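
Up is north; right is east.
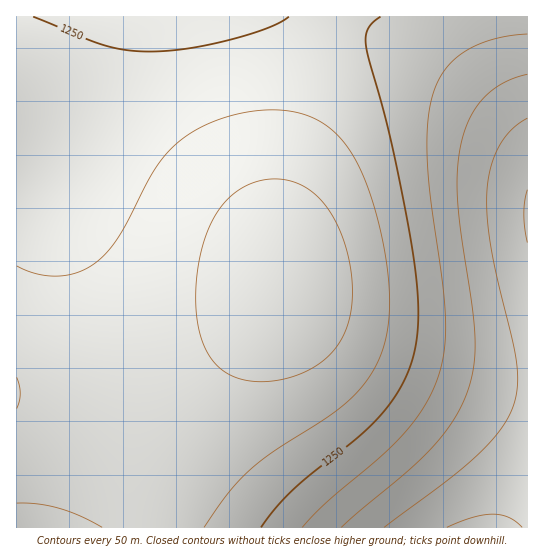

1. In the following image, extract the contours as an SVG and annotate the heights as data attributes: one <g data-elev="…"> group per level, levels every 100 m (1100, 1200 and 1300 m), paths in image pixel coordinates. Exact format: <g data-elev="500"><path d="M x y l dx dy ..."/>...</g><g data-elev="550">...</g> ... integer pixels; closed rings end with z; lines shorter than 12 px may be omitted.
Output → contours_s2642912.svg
<g data-elev="1100"><path d="M384 527l63-46 30-26 23-25 8-12 5-12 4-20-1-24-25-112-4-31 0-25 3-25 8-22 13-17 16-12"/></g><g data-elev="1200"><path d="M302 527l24-24 51-43 22-21 19-24 15-25 10-31 3-33-3-39-12-84-3-36-1-38 5-31 5-14 6-12 9-10 11-9 14-8 14-5 18-4 18-2"/></g><g data-elev="1300"><path d="M204 527l25-34 22-24 25-19 54-35 23-18 16-20 12-23 6-20 2-23 0-25-3-29-7-34-10-32-10-24-12-20-10-13-12-10-14-7-16-5-17-2-20 1-20 3-20 6-29 14-12 9-12 12-15 22-32 61-11 15-12 10-17 9-20 4-21-2-20-8"/><path d="M17 503l21 1 21 4 22 8 21 11"/></g>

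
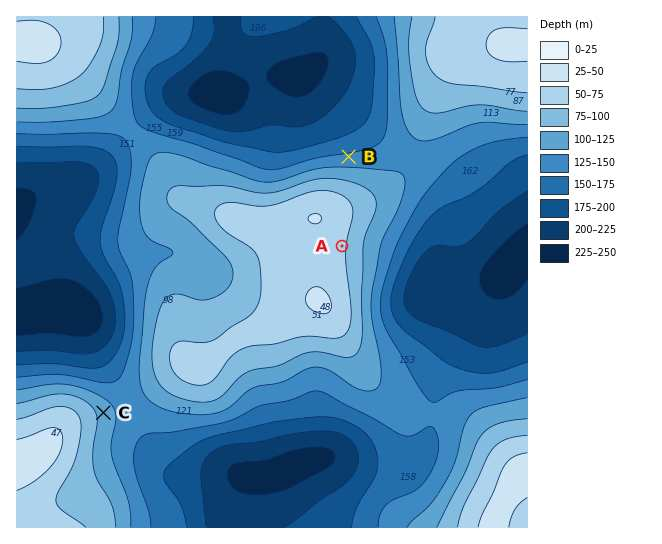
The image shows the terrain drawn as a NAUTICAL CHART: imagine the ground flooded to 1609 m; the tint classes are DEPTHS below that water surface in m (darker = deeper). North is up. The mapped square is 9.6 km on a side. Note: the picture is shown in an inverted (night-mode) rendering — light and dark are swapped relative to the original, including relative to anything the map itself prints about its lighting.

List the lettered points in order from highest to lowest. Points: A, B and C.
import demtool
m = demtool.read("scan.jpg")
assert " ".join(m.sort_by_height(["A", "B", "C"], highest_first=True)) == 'A C B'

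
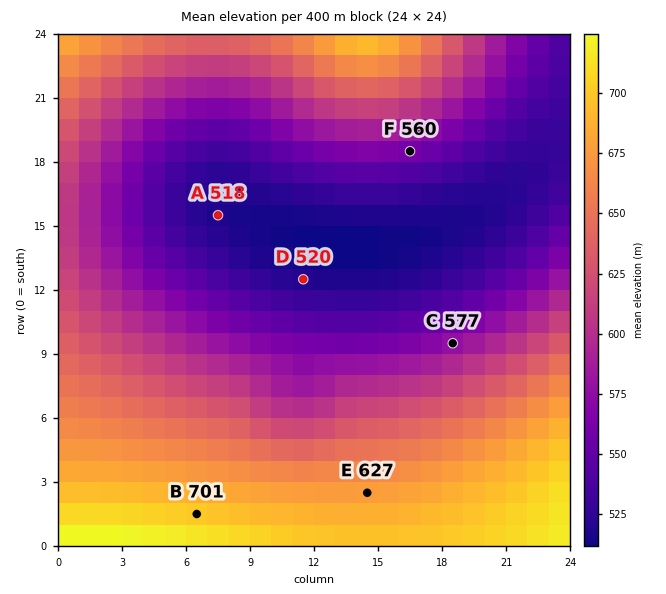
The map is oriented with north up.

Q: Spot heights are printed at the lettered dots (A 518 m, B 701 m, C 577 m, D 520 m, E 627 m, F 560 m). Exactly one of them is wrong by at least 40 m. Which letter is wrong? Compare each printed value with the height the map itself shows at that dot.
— E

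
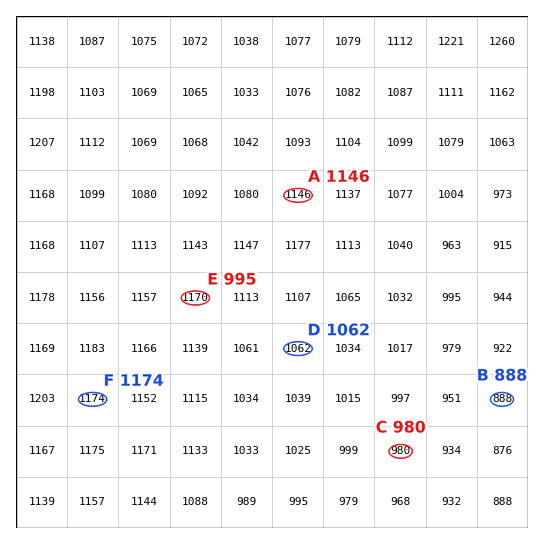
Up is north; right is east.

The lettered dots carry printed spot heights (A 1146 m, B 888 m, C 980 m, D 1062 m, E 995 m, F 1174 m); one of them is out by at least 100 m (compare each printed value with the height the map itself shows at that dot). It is E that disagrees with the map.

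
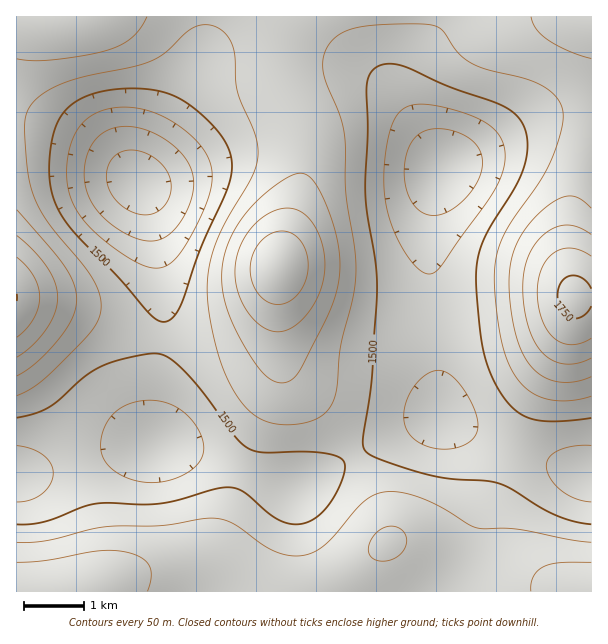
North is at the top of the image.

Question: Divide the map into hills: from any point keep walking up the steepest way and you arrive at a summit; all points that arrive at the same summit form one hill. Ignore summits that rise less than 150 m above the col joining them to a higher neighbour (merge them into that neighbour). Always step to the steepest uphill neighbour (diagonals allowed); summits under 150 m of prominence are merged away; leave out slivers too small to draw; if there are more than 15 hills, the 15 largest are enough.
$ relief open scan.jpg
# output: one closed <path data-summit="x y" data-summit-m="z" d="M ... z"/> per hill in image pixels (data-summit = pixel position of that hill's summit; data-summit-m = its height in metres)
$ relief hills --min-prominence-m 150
<path data-summit="575 297" data-summit-m="1765" d="M591 16l-145 0-4 10-16 21-14 22-4 15 2 24 16 32 16 25-9 33-5 30 0 35 10 64 1 89-31 11-31 15-78 45-8 0-54-21-72-21-24 0-34 6-68 21-22 3 0 117 575-1z"/><path data-summit="279 267" data-summit-m="1742" d="M444 16l-428 1 0 102 38 8 41 19 44 36 9 19 15 92 0 37-11 63 0 33 4 17 2 2 15 1 28 8 77 28 13 5 8 0 78-45 31-15 31-11-1-89-10-64 0-35 5-30 9-33-16-25-12-24-6-20 0-12 7-21 27-37z"/><path data-summit="17 297" data-summit-m="1750" d="M24 120l-8 0 1 355 22-3 68-21 34-6 15 0-4-19 0-33 11-63 0-37-5-36-7-44-9-27-26-24-29-20-33-15z"/>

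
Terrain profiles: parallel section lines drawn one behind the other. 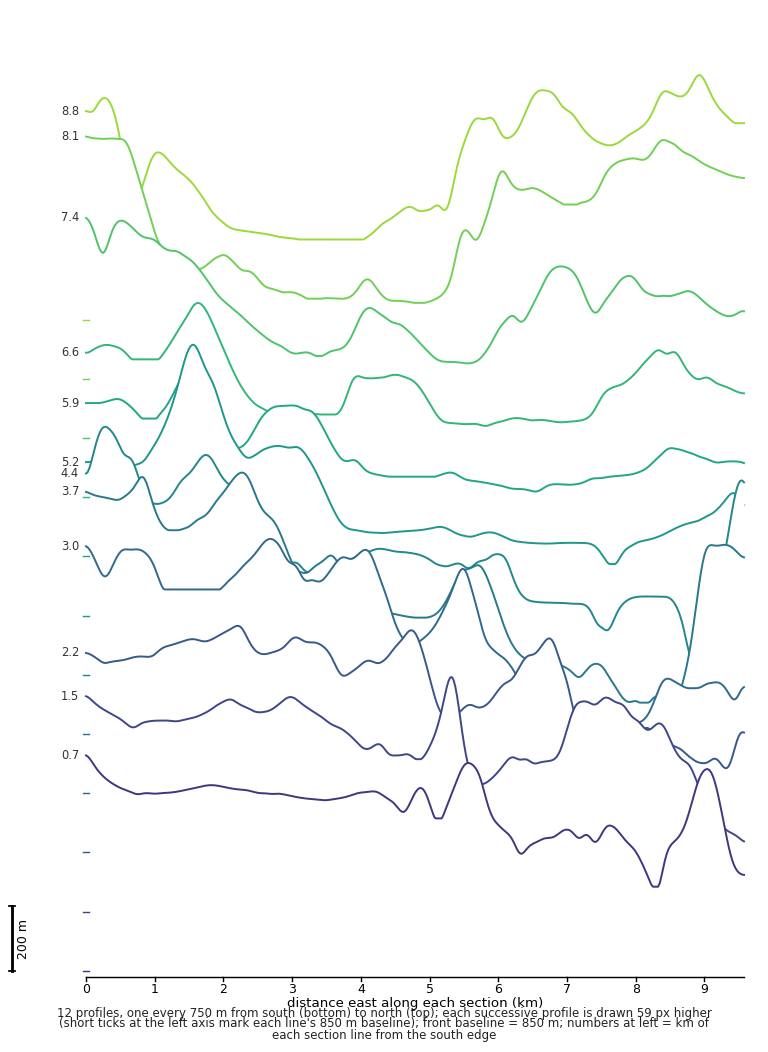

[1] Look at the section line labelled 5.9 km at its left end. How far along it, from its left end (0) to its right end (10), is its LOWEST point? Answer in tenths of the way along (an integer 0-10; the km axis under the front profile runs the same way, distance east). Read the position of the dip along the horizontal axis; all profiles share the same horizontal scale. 7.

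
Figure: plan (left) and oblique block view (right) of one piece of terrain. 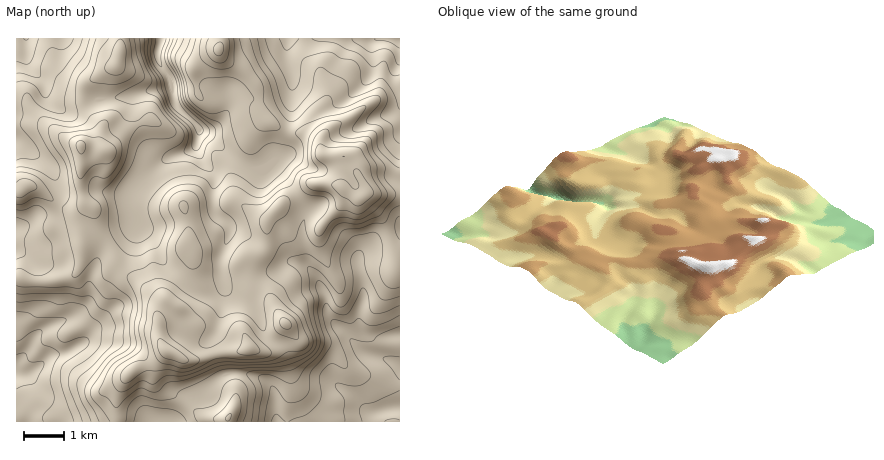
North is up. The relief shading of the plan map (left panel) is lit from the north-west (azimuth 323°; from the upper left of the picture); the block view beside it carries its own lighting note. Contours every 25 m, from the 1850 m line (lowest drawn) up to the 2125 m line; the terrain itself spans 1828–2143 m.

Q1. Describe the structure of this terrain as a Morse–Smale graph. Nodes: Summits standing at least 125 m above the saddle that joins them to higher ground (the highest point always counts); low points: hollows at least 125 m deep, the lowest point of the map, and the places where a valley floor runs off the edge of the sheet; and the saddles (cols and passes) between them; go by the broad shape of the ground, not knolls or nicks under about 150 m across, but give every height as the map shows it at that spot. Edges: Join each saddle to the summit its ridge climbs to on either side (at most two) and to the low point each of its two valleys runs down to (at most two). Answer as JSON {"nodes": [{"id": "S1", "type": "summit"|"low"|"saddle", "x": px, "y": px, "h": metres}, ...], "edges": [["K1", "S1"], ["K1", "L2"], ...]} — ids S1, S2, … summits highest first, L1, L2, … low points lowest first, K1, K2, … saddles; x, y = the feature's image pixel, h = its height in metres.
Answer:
{"nodes": [
{"id": "S1", "type": "summit", "x": 168, "y": 352, "h": 2143},
{"id": "L1", "type": "low", "x": 16, "y": 374, "h": 1828},
{"id": "L2", "type": "low", "x": 400, "y": 406, "h": 1831},
{"id": "L3", "type": "low", "x": 160, "y": 38, "h": 1834},
{"id": "L4", "type": "low", "x": 400, "y": 40, "h": 1836},
{"id": "L5", "type": "low", "x": 26, "y": 38, "h": 1848},
{"id": "K1", "type": "saddle", "x": 252, "y": 278, "h": 2039},
{"id": "K2", "type": "saddle", "x": 106, "y": 244, "h": 2011},
{"id": "K3", "type": "saddle", "x": 58, "y": 204, "h": 1998},
{"id": "K4", "type": "saddle", "x": 288, "y": 132, "h": 1994},
{"id": "K5", "type": "saddle", "x": 82, "y": 98, "h": 1984}],
"edges": [["K1", "S1"], ["K1", "L2"], ["K1", "L3"], ["K2", "S1"], ["K2", "L1"], ["K2", "L3"], ["K3", "S1"], ["K3", "L1"], ["K3", "L5"], ["K4", "S1"], ["K4", "L4"], ["K4", "L3"], ["K5", "S1"], ["K5", "L3"], ["K5", "L5"]]}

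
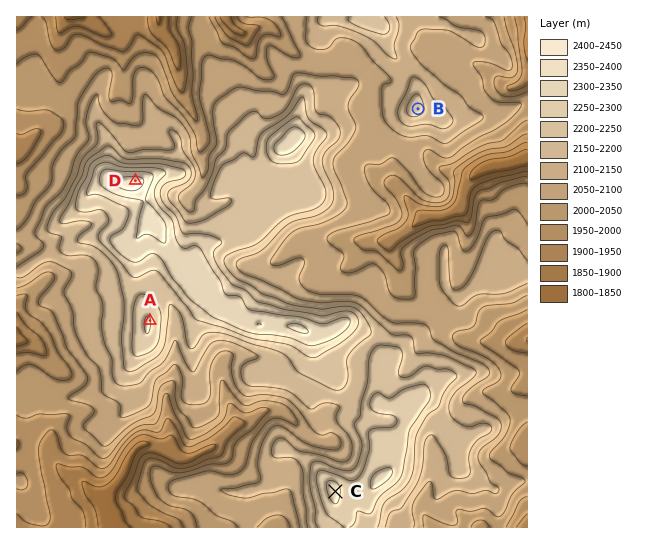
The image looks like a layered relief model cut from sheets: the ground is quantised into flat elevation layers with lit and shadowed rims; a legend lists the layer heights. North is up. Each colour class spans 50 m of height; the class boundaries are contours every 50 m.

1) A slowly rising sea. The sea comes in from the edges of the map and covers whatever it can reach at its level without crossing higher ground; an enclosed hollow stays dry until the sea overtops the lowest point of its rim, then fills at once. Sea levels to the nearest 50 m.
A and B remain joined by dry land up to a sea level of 2100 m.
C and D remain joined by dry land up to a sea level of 2200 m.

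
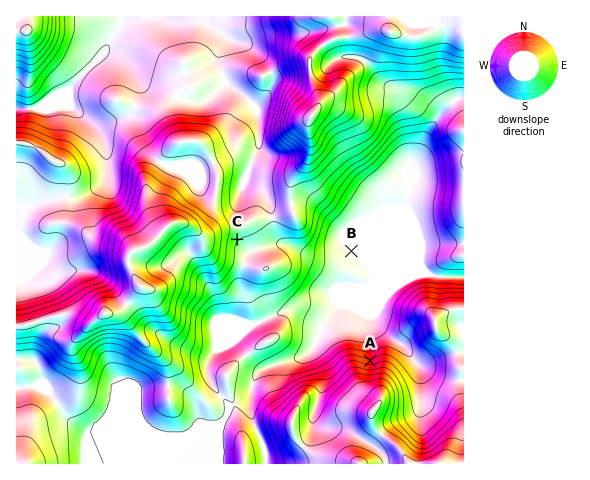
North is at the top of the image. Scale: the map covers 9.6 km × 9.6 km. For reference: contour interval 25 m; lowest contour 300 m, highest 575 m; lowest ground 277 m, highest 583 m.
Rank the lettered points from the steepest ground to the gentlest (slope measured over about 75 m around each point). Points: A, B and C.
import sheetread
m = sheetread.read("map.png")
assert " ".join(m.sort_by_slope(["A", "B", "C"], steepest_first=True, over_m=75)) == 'A C B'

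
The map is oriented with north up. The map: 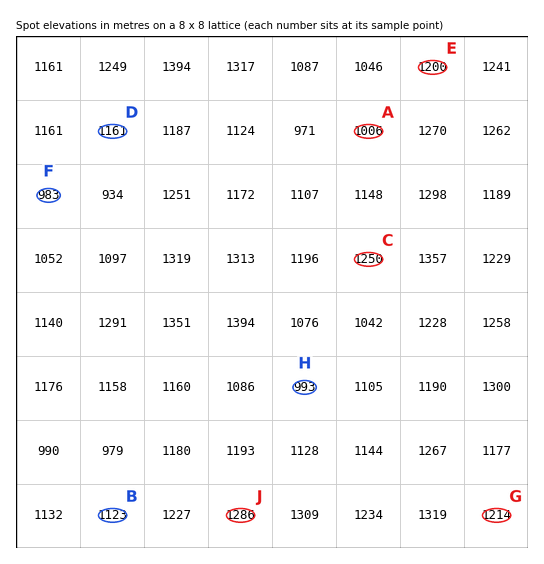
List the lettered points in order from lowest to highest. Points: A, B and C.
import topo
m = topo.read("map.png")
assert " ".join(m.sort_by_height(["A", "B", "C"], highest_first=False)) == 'A B C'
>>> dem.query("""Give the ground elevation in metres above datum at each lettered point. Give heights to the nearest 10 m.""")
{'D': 1160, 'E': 1200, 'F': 980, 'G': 1210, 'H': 990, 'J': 1290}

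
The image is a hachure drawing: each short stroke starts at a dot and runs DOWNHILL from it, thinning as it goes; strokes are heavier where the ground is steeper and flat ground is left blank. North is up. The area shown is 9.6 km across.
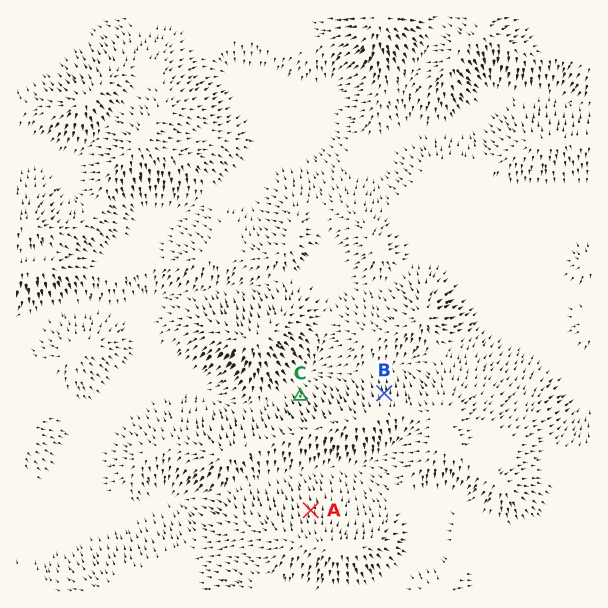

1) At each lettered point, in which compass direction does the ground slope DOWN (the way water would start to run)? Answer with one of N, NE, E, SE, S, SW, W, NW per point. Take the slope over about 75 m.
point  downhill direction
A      N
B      N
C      NW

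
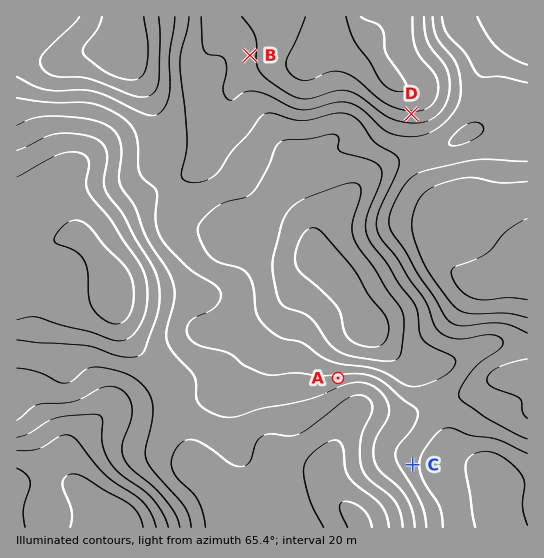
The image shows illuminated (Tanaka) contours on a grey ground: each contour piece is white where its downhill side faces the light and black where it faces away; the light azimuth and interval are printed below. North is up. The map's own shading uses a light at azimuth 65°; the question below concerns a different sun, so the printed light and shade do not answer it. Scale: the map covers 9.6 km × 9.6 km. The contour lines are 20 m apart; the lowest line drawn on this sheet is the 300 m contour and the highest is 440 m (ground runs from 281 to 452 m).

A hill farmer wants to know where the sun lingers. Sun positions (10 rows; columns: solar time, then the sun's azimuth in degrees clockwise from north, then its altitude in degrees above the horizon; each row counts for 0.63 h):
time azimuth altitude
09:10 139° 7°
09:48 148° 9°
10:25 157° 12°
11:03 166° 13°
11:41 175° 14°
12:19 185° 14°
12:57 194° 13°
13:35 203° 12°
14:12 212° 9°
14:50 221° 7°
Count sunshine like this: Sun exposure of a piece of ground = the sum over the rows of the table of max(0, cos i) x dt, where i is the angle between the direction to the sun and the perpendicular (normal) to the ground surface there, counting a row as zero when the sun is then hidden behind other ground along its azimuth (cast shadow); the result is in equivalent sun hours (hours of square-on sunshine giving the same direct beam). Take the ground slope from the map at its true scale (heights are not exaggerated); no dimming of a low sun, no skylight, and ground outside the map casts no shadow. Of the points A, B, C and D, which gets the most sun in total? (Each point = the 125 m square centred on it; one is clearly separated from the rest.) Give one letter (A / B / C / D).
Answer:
D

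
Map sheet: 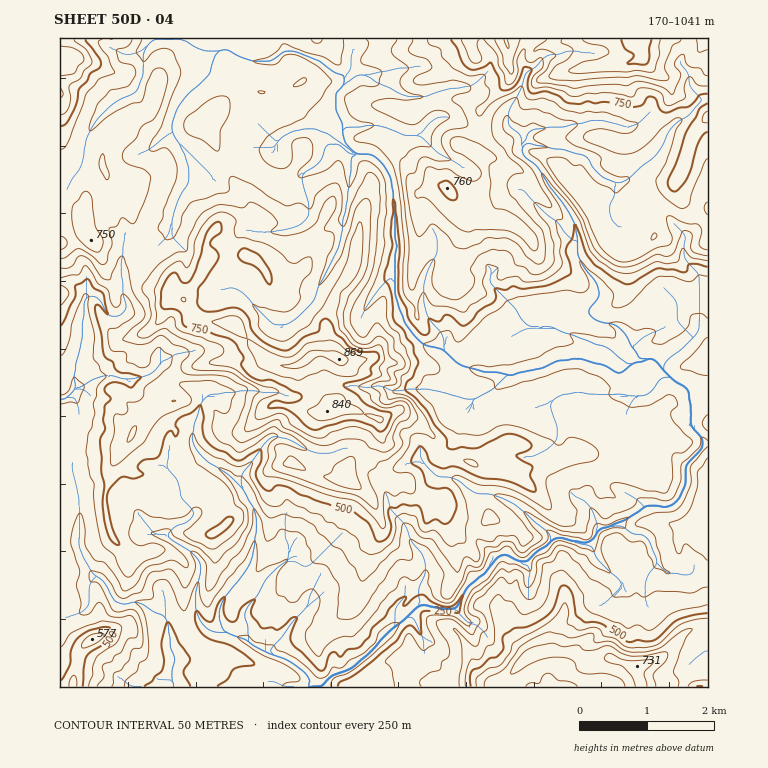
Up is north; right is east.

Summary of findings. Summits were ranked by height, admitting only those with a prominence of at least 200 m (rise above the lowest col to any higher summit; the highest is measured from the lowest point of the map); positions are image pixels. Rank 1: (339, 359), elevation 869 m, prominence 242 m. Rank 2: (637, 666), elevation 731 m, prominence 386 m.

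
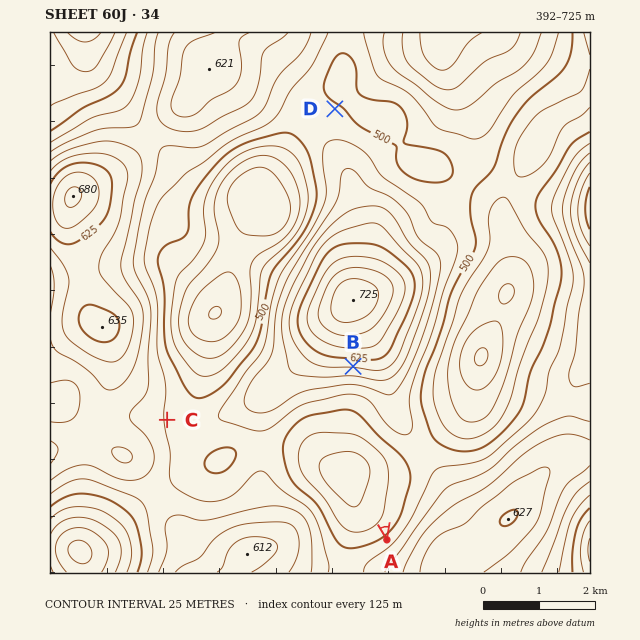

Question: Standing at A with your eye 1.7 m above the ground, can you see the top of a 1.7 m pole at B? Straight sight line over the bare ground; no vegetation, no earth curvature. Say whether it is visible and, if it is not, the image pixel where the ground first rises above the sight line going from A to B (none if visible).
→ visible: true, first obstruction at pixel None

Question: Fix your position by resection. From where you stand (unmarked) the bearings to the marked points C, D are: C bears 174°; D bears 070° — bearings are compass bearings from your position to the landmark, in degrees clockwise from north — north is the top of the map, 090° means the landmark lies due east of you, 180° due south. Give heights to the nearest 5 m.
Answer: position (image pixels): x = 142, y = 179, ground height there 575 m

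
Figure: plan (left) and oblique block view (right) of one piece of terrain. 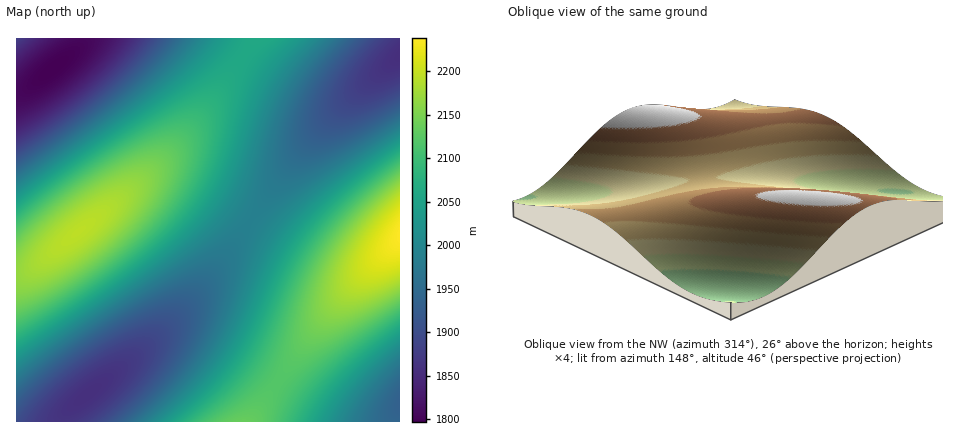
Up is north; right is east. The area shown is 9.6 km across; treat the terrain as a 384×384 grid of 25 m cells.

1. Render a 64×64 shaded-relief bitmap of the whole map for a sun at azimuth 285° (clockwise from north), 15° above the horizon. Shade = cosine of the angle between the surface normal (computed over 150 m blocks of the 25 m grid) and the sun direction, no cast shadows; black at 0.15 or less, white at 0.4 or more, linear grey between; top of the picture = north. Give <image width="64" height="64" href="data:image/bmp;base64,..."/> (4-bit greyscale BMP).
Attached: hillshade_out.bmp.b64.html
<image width="64" height="64" href="data:image/bmp;base64,Qk12CAAAAAAAAHYAAAAoAAAAQAAAAEAAAAABAAQAAAAAAAAIAAATCwAAEwsAABAAAAAAAAAAAAAAABEREQAiIiIAMzMzAERERABVVVUAZmZmAHd3dwCIiIgAmZmZAKqqqgC7u7sAzMzMAN3d3QDu7u4A////ADM0VWZ4iaq7zN3d3d3dzLuqmYd2VUQzIiIiIiIzNEVmIjNFVmeImqu8zd3d3d3cy7qpmHdlVEMyIiIiIiMzRVUiIzRFZniJqrvMzd3d3dzMu6qYh2ZVQzMiIhEiIjM0RRIiM0RWZ4iaq7zM3d3d3czLupmIdmVEMyIiEREiIjNEERIjNEVmeImqu8zN3d3dzMu6qZh3ZlRDMiIREREiIzQRESIzRFZniJqrvMzN3d3czLuqmYd2VUQzIiERERIiMxEREiM0RWZ4iZq7vMzd3dzMy7qpiHdlVDMiIRERESIiERERIiNEVWd4maq7zM3d3czMu6qYh2ZUQzIiERERESIAARESIjRFVneJmqu8zM3dzMy7upmIdmVEMyIREREREgAAARESIzRVZ3iZqrvMzM3MzMu6qZh3ZVRDMiEREREREAAAEREiM0VWd4maq7zMzMzMzLuqmYd2VUMyIhERERERAAAAERIjNFVneJmqu8zMzMzMu7qpiHZlVDMiEREREREQAAABESIzRVZ3iZqru8zMzMzLu6mYh2ZUQzIhERAAERAAAAAREiM0VWd4maq7vMzMzMy7qpmIdmVEMyIREAAhEQAAAAERIjNFVneJmqu7zMzMzLu6qZh3ZVRDIiERACIREAAAABESIzRVZ3iJqru8zMzMy7uqmYd2VUMyIREAMiERAAAAAREiM0VWd4iaq7vMzMzMu7qpmHdlVDMiERAzIhEQAAAAERIjNFVneJmqu7zMzMzLu6qYh3ZVQzIhEUMyIREAAAABESIzRVZ3iZqru8zMzMy7qqmIdmVEMyIRRDMiERAAAAAREiM0VWd4maq7vMzMzMu6qZiHZlRDMiFVQzIhEQAAAAERIjNFVneJmqu7zMzMy7uqmYh2ZUQyImVUMyIREAAAABESIzRVZ3iZqru8zMzMu7qpmIdmVEMiZlVDMiERAAAAAREiNEVWd4maq7vMzMzLu6qZiHZlRDN3ZVQzIhEQAAAAESIjRFZniJmqu7zMzMy7uqmYh2ZUQ4d2VUMyIREAAAAREiM0RWZ4iZqrvMzMzMu7qpmIdmVEiHdlVDMiERAAAAERIjNEVmeImqu7zMzMzMu6qZiHZlSZh3ZVQzIhERAAARESIzRVZ3iJqru8zMzMzLuqmYh2ZamYd2VUQyIhEQAAEREiM0VWd4maq7vMzMzMy7qpmIdmqpmHdlVEMiIREQERESIjRFVneJmqu8zMzMzMu6qZiHe7qZiHZlRDMiEREREREiM0RWZ4iZqrvMzMzMzLu6mYh7u6qYh2ZUQzIhERERERIjNEVmeImqu7zMzMzMy7uqmIzLuqmIdmVEMyIREREREiIzRVZ3iJqrvMzM3czMu7qpnMy7qpiHZlRDMiIRERERIjNEVWd4maq7zMzd3czMu6qdzMu6qYh2ZVQzIiEREREiIzRFZneJmqu8zN3d3MzLuq3dzLuqmIdmVUMyIhERERIiM0RWZ4iZq7zMzd3d3My7vd3cy7qpmHdlVDMyIhEREiIjNFVmeImqu8zN3d3dzMu93d3Mu6qZh3ZVRDMiIRERIiM0RVZ3iZqrvMzd3d3czM3d3dzMuqmYd2VUQzIiIREiIjNEVWd4maq7zN3d3d3czd3d3czLupmHdlVEMyIiISIiIzRFZniJmrvMzd3d3d3N3t3d3My7qZh3ZVRDMiIiIiIjM0RWZ4iaq7zM3d3d3d3e7t3dzMu6mYd2VUQzIiIiIiIzRFVmeImqu8zd3d3d3d3u7d3czLupmHdlVEMyIiIiIiM0RVZ3iZqrvM3d3d3d3d7u7d3My7qZh3ZVRDMyIiIiIjNEVWd4maq7zN3d3d3d3e7u3dzMu6mYd2VUQzMiIiIiMzRFVneJmrvMzd3d7M3d7u7t3czLupmHdlVEMzIiIiIjM0RWZ3iZq7zM3d3szN3e7u7d3My7qZh3ZVRDMyIiIiIzNEVmeImau8zd3dvMzd3u7u3dzMuqmYd2VUQzMiIiIiM0RVZniJqrvM3d27zM3d7u7d3czLqpmHdlVEMzIiIiIjNEVWZ4iaq7zN3au8zN3e7u3d3Mu6qZh3ZVRDMyIiIiIzRFVmeImqu8zdqrvMzd3e7t3dzLuqmId2VUQzIiIiIiM0RVZniJqrvM2Zq7zM3d3u3d3cy7qpiHZlVEMyIiIiIjNEVWZ4iaq7zImau8zN3d3d3d3Mu6qYh2ZVQzMiIiIiIzRFVmeImqu8iJmrvMzd3d3d3czLupmIdmVEMzIiIiIiM0RVZniJqrt3iZqrzM3d3d3d3My7qZh3ZlRDMyIiIiIjNEVWZ4iaq2d4maq7zN3d3d3dzLuqmYd2VUQzIiIiIiIzRFVmeImqVneJmqu8zd3d3d3cy7qpmHdlVEMyIiIiIiMzRVZniJlVZniJqrvMzd3d3dzMu6qYh2ZVQzMiIhEiIjM0VWZ4iURWZ4iaq7zM3d3d3czLuqmIdmVEMyIiEREiIjNEVmeINEVmeImqu8zN3d3d3Mu7qZh3ZlRDMiIhERIiIzRFZnczRFZniJqrvMzd3d3czLuqmYd2VUQzIiERERIiM0RWZyM0RWZ4iaq7zMzd3d3My7qpiHdlVDMyIRERESIjNEVmIjNEVmeImau7zM3d3czMu6qYh2ZUQzIiEREREiIzRFUSIjRFVneJmqu8zM3dzMy7upmIdmVEMyIhEREREiM0RREiI0RWZ4iZq7vMzN3czMu6qZh3ZVRDMiERERERIjNE"/>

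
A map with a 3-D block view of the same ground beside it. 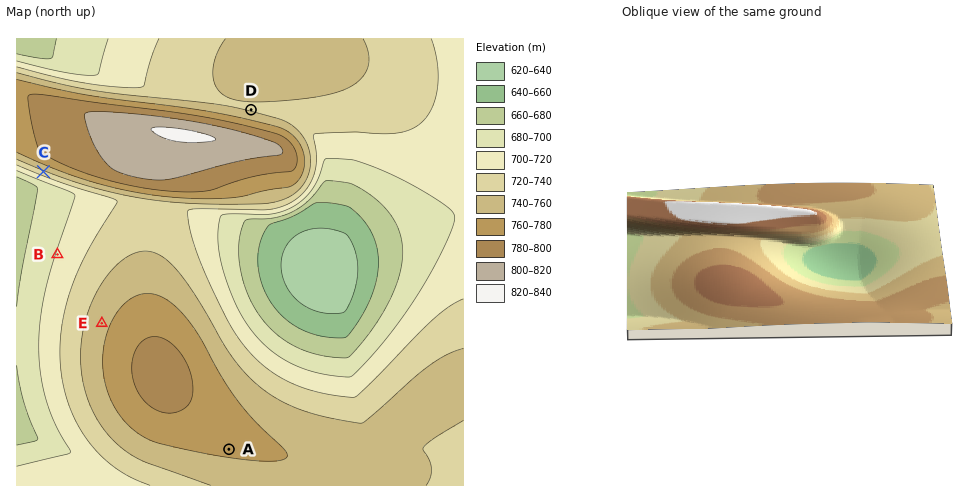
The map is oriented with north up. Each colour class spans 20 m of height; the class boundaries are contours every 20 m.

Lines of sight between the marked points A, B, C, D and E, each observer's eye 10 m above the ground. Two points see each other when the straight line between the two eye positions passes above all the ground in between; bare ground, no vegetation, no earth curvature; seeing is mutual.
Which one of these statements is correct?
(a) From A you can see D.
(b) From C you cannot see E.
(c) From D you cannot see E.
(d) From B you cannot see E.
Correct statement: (c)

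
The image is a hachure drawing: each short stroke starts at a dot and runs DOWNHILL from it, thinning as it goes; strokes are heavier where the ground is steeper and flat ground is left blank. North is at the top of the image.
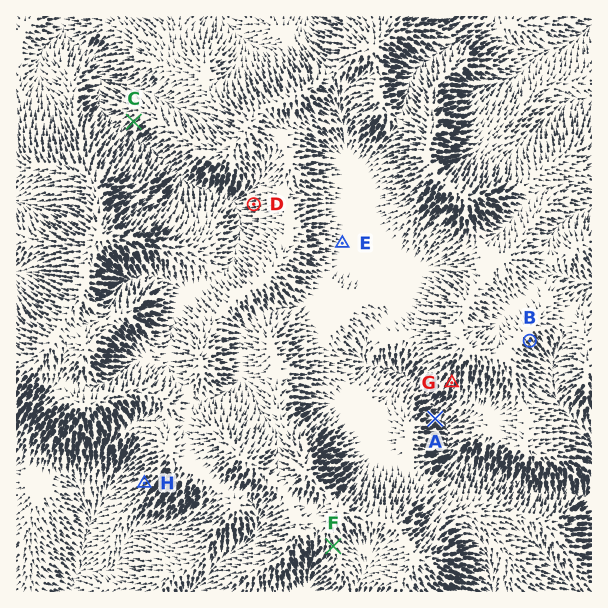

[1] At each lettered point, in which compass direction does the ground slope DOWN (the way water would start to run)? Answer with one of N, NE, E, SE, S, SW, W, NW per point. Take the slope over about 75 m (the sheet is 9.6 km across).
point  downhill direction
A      E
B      SE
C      SW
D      W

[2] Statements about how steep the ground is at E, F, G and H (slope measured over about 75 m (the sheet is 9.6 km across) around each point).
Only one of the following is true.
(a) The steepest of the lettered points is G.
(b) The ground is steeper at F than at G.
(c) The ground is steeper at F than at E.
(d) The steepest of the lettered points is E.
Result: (c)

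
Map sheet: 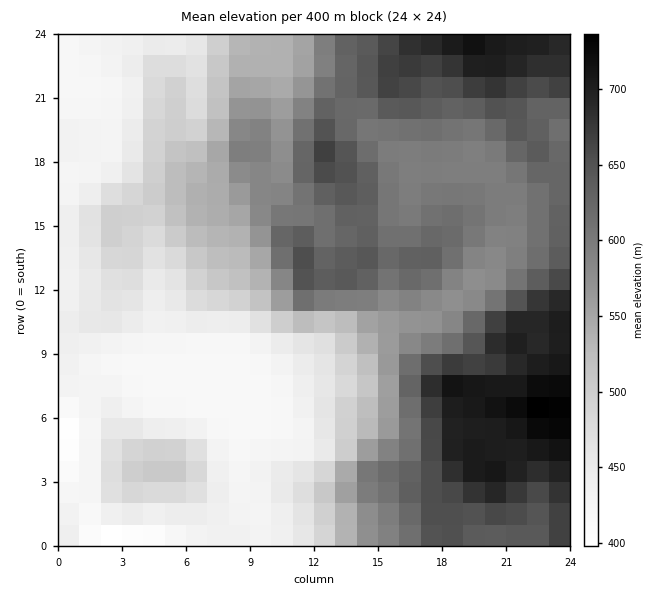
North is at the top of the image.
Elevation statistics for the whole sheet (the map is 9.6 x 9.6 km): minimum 390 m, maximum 740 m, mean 550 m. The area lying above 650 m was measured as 16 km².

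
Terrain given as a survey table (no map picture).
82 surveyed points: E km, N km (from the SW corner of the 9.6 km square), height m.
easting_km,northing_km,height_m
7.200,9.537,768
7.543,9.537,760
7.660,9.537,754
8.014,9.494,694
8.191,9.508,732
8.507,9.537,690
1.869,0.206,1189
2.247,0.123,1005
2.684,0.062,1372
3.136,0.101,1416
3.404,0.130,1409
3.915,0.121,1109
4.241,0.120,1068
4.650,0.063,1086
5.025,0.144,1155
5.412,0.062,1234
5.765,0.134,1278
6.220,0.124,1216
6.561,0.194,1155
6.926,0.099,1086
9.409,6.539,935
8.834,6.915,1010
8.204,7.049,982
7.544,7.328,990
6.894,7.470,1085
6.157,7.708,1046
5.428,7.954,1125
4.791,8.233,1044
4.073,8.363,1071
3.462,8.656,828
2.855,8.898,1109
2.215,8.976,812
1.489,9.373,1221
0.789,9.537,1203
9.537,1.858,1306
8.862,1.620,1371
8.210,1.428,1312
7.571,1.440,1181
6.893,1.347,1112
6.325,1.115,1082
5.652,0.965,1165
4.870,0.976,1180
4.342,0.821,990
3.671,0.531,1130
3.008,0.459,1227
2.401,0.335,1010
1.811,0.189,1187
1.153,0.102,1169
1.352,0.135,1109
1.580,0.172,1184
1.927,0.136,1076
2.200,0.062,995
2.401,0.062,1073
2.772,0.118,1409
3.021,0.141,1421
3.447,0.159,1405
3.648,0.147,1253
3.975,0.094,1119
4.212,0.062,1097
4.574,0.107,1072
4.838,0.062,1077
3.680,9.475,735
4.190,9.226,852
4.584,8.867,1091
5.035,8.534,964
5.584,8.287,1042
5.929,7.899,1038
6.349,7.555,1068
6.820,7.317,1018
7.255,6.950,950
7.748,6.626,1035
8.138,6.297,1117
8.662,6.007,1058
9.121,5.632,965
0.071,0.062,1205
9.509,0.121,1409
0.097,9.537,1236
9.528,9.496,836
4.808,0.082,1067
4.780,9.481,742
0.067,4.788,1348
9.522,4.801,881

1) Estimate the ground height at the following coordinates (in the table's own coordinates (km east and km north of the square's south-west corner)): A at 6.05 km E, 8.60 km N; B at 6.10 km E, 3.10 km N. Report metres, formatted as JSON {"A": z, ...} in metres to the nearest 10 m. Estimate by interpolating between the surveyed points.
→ {"A": 920, "B": 1000}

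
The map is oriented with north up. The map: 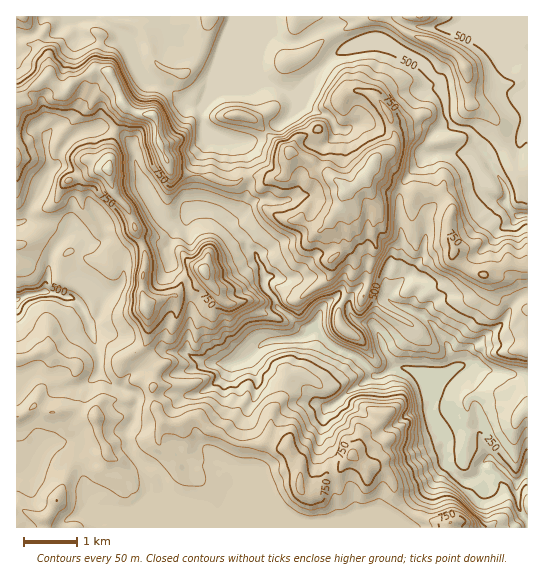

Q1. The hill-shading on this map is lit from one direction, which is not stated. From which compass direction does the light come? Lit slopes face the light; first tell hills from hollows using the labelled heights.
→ NW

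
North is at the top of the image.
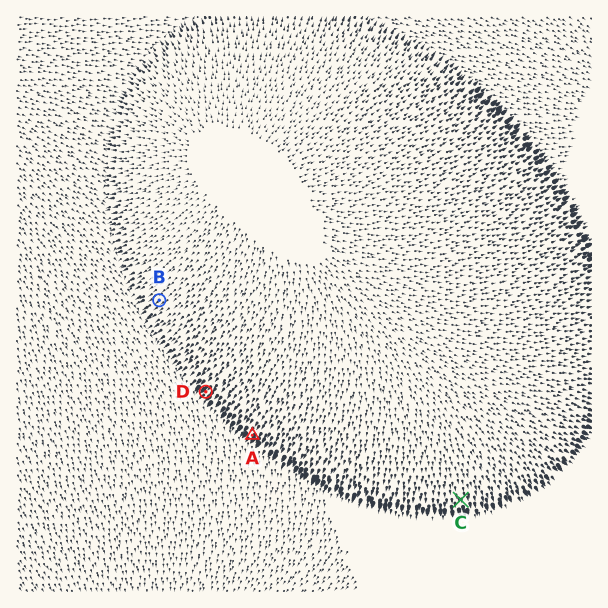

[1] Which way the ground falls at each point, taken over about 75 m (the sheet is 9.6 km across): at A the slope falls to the SW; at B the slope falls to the SW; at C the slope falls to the S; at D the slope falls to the SW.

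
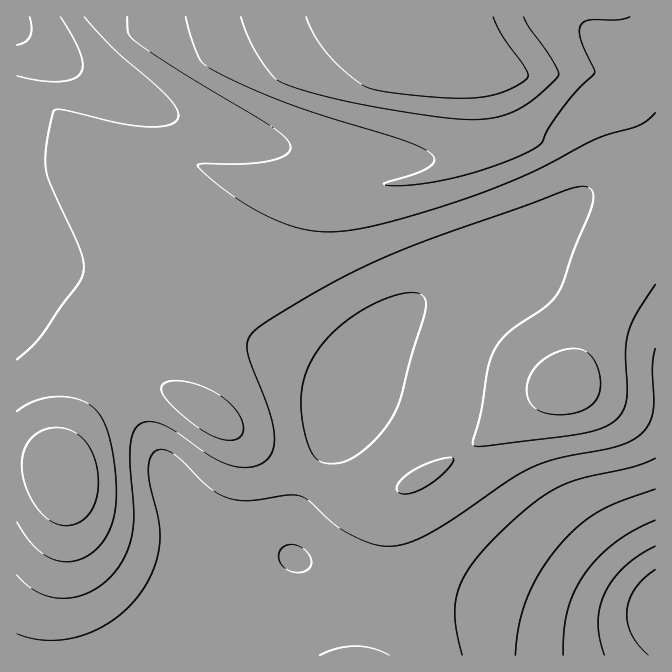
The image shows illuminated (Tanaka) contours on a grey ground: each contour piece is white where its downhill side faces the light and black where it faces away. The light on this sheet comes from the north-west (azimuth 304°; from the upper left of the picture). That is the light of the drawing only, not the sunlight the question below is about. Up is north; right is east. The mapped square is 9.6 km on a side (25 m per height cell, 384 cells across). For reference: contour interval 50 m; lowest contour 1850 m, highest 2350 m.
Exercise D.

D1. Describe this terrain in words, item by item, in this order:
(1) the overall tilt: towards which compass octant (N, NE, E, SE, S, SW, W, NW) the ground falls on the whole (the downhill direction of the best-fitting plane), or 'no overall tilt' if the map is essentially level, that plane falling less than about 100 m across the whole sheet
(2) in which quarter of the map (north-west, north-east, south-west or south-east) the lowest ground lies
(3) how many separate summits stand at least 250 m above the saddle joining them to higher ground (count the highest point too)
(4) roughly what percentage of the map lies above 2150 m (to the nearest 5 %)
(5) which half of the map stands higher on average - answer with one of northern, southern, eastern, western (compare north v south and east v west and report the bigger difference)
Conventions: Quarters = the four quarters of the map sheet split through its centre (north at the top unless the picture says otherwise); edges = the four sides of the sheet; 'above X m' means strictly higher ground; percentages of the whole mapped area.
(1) On the whole the ground falls towards the south.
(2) The lowest ground is in the south-east quarter.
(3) There is 1 summit with 250 m or more of prominence.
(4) Ground above 2150 m makes up about 50 % of the sheet.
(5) Taken as a whole, the northern half is higher than the southern.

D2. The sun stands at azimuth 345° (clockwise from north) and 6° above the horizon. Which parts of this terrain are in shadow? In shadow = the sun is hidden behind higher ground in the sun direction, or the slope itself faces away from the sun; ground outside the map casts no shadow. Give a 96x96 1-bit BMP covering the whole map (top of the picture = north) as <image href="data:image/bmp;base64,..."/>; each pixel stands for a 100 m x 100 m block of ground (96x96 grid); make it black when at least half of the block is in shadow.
<image width="96" height="96" href="data:image/bmp;base64,Qk2+BAAAAAAAAD4AAAAoAAAAYAAAAGAAAAABAAEAAAAAAIAEAAATCwAAEwsAAAIAAAAAAAAA////AAAAAAAAAAAAAAAAAAAAAAAAAAAAAAAAAAAAAAAAAAAAAAAAAAAAAAAAAAAAAAAAAAAAAAcAAAAAAAAAAAAAAB8AAAAAAAAAAAAAAD8AAAAAAAAAAAAAAH8AAAAAAAAAAAAAAH8AAAAAAAAAAAAAAP8AAAAAAAAAAAAAAP8AAAAAAAAAAAAAAf8AAAAAAAAAAAAAAf8AAAAAAAAAAAAAA/8AAAAAAAAAAAAAA/8AAAAAAAAAAAAAB/8AAAAAAAAAAAAAB/8AAAAAAAAAAAAAD/8AAAAAAAAAAAAAD/8AAAAAAAAAAAAAH/8AAAAAAAAAAAAAP/8AAAAAAAAAAAAAf/8AAAAAAAAAAAAB//8AAAAAAAAAAAAD//8AAAAAcAAAAAAP//8AAAAB+AAAAAAf//8AAAAD+AAAAAA///8AAAAP+AAAAAB///8AAAAf+AAAAAA///8AAAD/8AAAAAA///8AAAP/8AAAAAAf//8AAAf/4AAAAAAf//8AAA//wAAAAAAP//8AAA//AAAAAAAP//4AAB/8AAAAAAAH//gAAB/wAAAAAAAD//AAAB+AAAAAAAAB/+AAAA4AAAAAAAAAf4AAAAAAAAAAAAAADAAAAAAAAAAAAAAAAAAAAAAAAAAAAAAAAAAAAAAAAAAAAAAAAAAAAAAAAAAAAAAAAAAAAAAAAAAAAAAAAAAAAAAAAAAAAAAAAAAAAAAAAAAAAAAAAAAAAAAAAAAAAAAAAAAAAAAAAAAAAAAAAAAAAAAAAAAAAAAAAAAAAAAAAAAAAAAAAAAAAAAAAAAAAAAAAAAAAAAAAAAAAAAAAAAAAAAAAAAAAAAAAAAAAAAAAAAAAAAAAAAAAAAAAAAAAAAAAAAAAAAAAAAAAAAAAAAAAAAAAAAAAAAAAAAAAAAAAAAAAAAAAAAAAAAAAAAAAAAAAAAAAAAAAAAAf8AAAAAAAAAAAAAA//gAAAAAAAAAAAAB//4AAAAAAAAAAAAB///AAAAAAAAAAAAB///4AAAAAAAAAAAA///8AAAAAAAAAAAA///+AAAAAAAAAAAAf///AAAAAAAAAAAAf///gAAAAAAAAAAAP///wAAAAAAAAAAAP///4AAAAAAAAAAAH///8AAAAAAAAAAAD///+AAAAAAAAAAAAf///AAAAAAAAAAAAB///gAAAAAAAAAAAAP//gAAAAAAAAAA/////wAAAAAAAAB//////wAAAAAAAAf//////4AAAAAAAH/////+P4AAAAAAA///////B8AAAAAAD///////gMAAAAAAf///////wAAAAAAB////////4AAAAAAH////////4AAAAAAf////////8AAAAAB/////////+AAAAAD///gAB////AAAAAP/+AAAAAB//AAAAA//AAAAAAAAAAAAAB/wAAAAAAAAAAAAAD+AAAAAAAAAAAAAAHwAAAAAAAAAAAAAAOAAAAAAAAAAAAAAAAAAAAAAAAAAAAAAAAAAAAAAAAAAAAAAAAAAAAAAAAAAAAAAAAAAAAAAAAAAAAA="/>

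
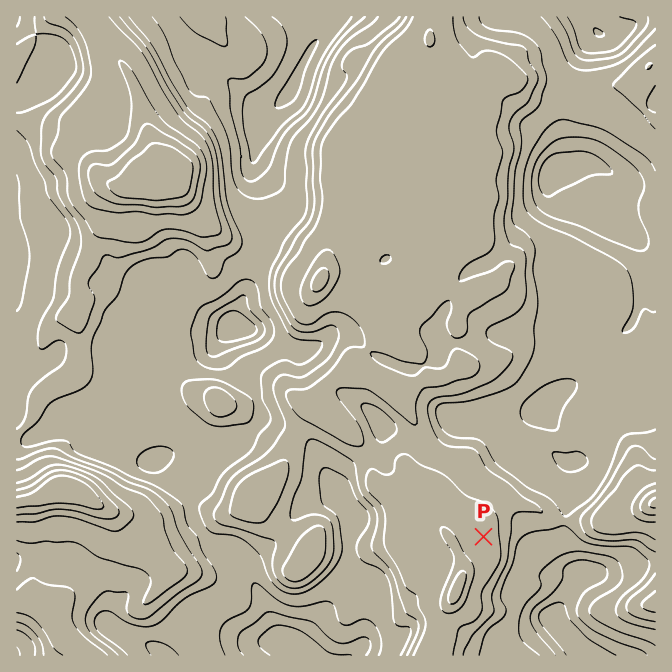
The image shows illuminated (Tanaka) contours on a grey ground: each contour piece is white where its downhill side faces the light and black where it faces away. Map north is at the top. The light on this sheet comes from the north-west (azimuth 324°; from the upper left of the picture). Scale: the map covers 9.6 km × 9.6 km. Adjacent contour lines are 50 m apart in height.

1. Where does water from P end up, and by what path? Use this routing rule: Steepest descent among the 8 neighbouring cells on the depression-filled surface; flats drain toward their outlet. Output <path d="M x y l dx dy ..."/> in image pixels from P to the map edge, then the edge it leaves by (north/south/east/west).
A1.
<path d="M484 537l3-3 28 0 39 38 20 0 1 2 0 11-6 7 0 2-10 13-4 7 0 8 29 33"/>
exit: south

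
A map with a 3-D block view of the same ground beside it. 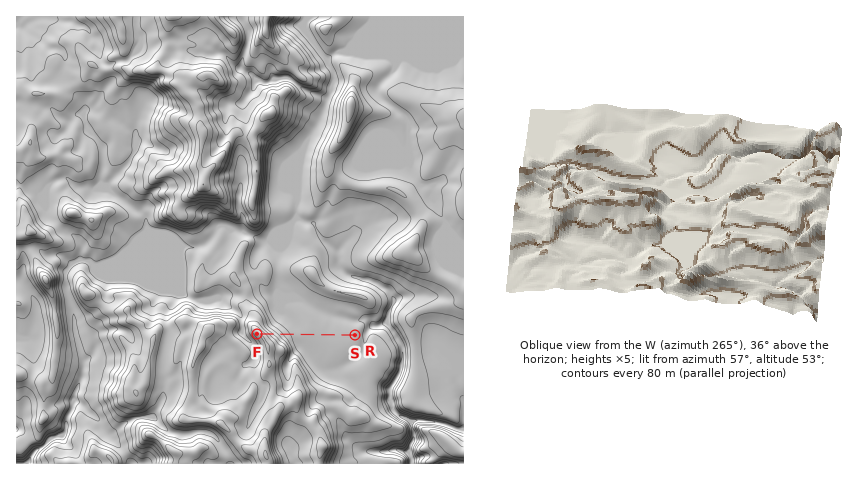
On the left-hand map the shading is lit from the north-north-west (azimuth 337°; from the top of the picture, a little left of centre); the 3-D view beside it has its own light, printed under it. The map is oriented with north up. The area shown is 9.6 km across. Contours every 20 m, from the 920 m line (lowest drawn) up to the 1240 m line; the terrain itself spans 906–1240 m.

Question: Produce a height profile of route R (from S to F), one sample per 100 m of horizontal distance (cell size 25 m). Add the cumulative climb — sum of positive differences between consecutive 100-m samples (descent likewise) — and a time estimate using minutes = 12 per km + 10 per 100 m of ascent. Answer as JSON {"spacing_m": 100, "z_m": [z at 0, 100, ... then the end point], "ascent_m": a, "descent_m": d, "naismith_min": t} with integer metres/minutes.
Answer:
{"spacing_m": 100, "z_m": [1035, 1035, 1035, 1034, 1034, 1033, 1033, 1034, 1035, 1036, 1036, 1035, 1033, 1035, 1041, 1053, 1071, 1090, 1110, 1136, 1157, 1154, 1154], "ascent_m": 127, "descent_m": 7, "naismith_min": 38}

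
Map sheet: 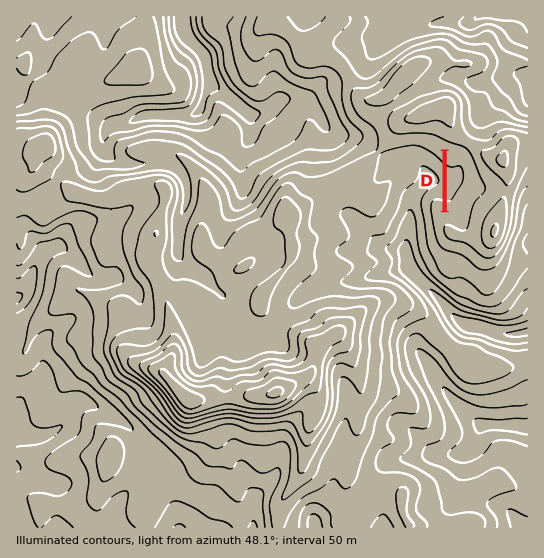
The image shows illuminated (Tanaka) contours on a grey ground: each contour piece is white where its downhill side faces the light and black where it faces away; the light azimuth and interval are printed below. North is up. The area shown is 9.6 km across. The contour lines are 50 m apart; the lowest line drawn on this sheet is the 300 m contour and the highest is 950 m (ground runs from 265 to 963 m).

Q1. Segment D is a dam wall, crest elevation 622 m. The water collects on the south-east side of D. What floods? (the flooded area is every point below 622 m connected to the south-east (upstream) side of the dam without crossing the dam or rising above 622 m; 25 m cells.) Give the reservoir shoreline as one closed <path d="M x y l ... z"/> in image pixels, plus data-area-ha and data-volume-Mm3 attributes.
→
<path d="M459 152l-12 1 0 58 6 5 5 0 2-2 3-17 8-10 0-20-2-5-4-7-6-3z" data-area-ha="44" data-volume-Mm3="8.16"/>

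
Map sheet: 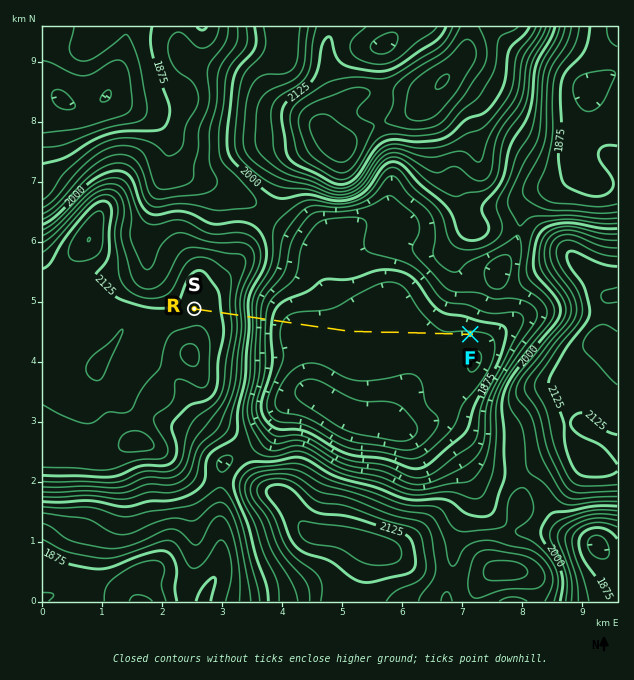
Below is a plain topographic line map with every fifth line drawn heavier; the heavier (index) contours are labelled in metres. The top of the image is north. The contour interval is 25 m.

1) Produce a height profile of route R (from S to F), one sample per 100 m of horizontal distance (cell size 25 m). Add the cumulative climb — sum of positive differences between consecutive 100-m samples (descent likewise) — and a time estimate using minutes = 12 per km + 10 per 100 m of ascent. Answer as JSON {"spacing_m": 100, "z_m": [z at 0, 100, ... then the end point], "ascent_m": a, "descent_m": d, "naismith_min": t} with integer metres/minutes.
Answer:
{"spacing_m": 100, "z_m": [2143, 2144, 2142, 2137, 2130, 2119, 2102, 2078, 2045, 2007, 1968, 1932, 1901, 1877, 1860, 1849, 1843, 1840, 1839, 1838, 1838, 1838, 1838, 1838, 1837, 1837, 1836, 1836, 1835, 1834, 1834, 1834, 1835, 1837, 1839, 1841, 1842, 1842, 1842, 1843, 1845, 1847, 1848, 1848, 1847, 1846, 1845, 1845], "ascent_m": 15, "descent_m": 314, "naismith_min": 57}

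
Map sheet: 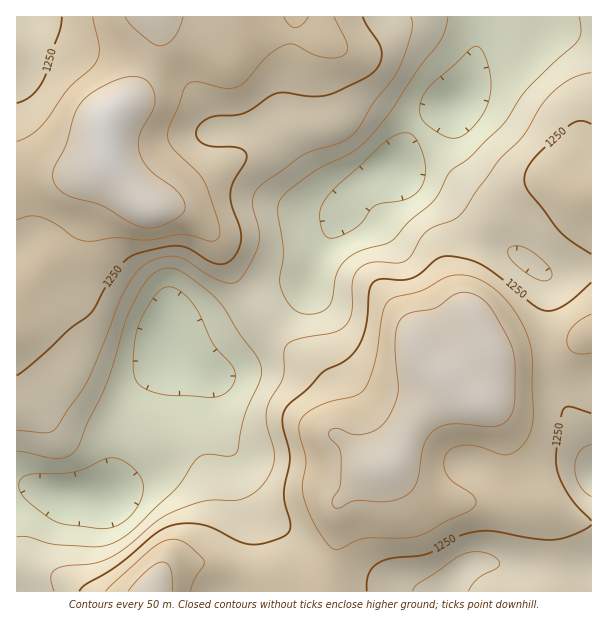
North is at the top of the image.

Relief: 1050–1400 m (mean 1240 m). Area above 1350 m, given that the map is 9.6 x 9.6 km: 9.3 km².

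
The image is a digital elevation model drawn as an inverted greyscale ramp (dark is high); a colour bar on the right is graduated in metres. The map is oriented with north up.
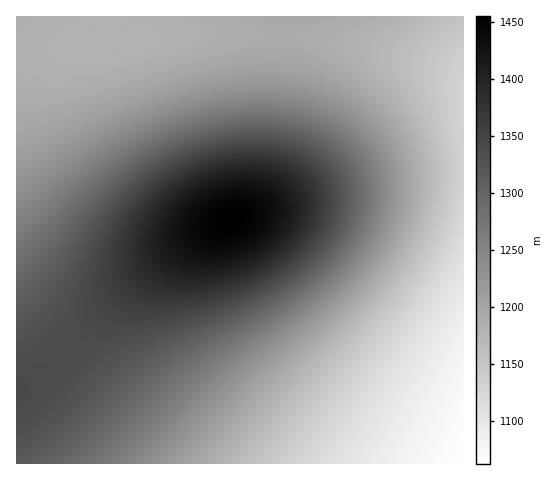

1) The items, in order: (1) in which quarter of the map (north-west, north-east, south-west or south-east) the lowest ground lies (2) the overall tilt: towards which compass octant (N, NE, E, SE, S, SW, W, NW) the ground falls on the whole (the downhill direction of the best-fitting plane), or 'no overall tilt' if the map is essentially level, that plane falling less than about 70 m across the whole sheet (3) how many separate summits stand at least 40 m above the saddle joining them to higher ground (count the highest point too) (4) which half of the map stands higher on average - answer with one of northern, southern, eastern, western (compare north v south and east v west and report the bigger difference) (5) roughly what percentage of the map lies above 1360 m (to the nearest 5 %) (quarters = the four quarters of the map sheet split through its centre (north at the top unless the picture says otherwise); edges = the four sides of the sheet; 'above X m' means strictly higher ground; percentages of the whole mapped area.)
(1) Look to the south-east quarter for the lowest ground.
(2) Overall the map slopes down towards the east.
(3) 1 summit rises at least 40 m above its surroundings.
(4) The western half stands higher on average than the eastern half.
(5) Ground above 1360 m makes up about 10 % of the sheet.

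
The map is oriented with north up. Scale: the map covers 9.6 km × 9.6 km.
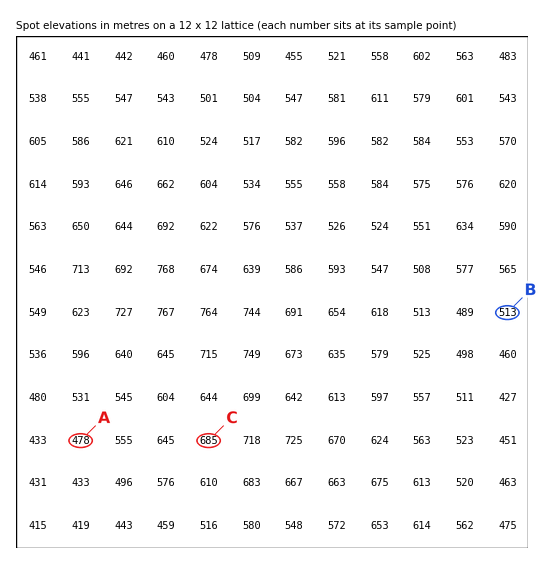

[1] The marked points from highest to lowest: C B A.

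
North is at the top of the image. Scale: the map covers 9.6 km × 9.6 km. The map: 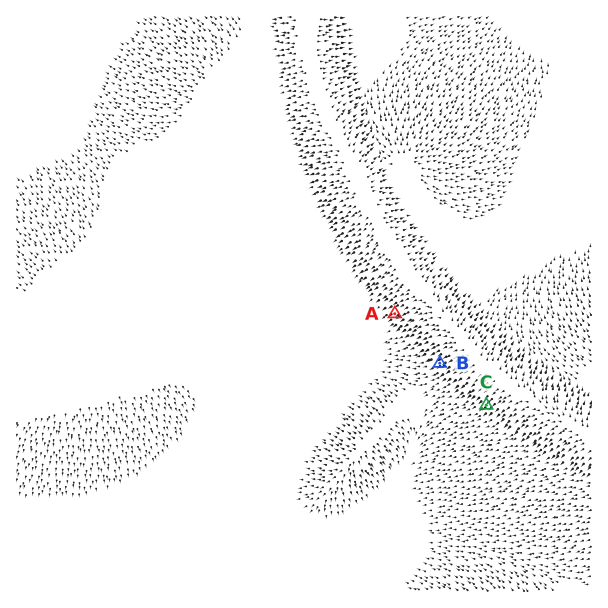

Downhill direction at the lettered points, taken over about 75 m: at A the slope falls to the SW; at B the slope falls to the SW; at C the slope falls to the SW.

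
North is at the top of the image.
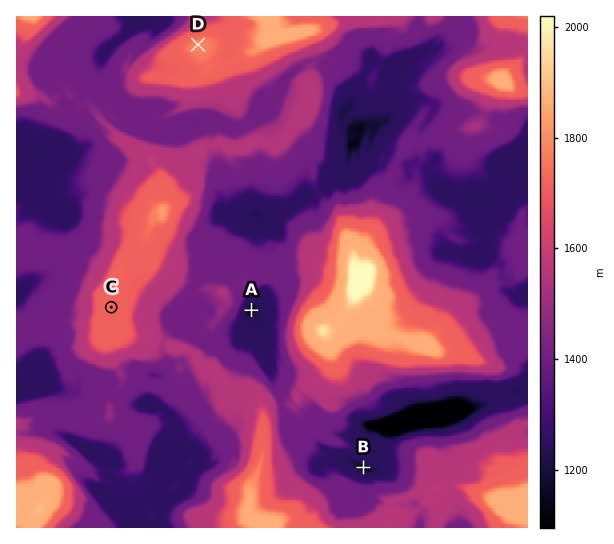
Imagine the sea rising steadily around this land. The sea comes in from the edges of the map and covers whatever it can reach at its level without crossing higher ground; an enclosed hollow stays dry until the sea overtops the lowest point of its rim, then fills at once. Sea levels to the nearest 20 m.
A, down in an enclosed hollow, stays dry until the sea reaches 1400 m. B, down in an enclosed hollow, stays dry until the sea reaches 1240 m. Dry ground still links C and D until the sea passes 1440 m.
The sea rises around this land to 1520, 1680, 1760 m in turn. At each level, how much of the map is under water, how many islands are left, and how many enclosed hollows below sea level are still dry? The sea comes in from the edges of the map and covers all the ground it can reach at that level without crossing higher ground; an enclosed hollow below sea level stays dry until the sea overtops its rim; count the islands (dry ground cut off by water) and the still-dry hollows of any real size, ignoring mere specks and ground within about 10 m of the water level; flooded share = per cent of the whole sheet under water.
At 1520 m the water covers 62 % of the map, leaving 1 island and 0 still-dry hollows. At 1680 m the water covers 82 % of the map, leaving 2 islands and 0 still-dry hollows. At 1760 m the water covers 93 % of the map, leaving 4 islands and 0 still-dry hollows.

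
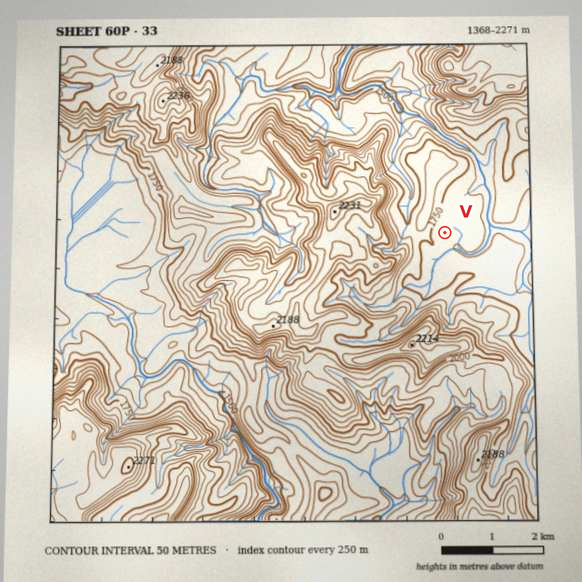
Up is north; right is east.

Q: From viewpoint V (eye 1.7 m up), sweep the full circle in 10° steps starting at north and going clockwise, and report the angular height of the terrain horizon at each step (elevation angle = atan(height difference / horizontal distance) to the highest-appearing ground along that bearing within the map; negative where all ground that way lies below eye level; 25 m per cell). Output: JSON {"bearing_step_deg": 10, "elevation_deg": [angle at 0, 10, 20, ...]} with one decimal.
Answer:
{"bearing_step_deg": 10, "elevation_deg": [5.9, 7.1, 6.6, 4.6, 2.8, 0.9, 0.5, 0.2, 0.4, 0.5, 0.5, 0.6, 0.6, 0.9, 1.4, 3.4, 6.2, 9.9, 11.1, 11.1, 10.5, 8.1, 6.7, 8.3, 14.7, 12.8, 13.7, 14.5, 14.3, 16.4, 14.4, 12.2, 11.0, 9.2, 6.9, 5.1]}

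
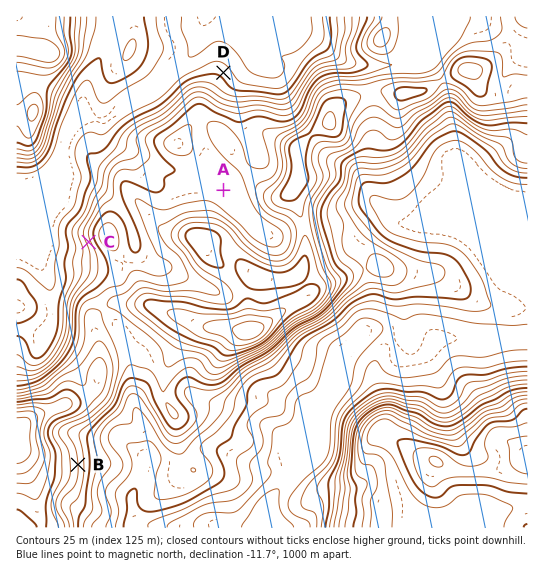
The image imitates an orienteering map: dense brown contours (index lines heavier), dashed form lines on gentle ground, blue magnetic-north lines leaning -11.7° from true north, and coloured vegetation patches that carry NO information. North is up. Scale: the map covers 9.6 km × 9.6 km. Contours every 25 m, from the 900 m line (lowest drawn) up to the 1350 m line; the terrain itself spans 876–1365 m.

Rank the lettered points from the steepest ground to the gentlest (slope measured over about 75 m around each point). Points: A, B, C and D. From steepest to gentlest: C B D A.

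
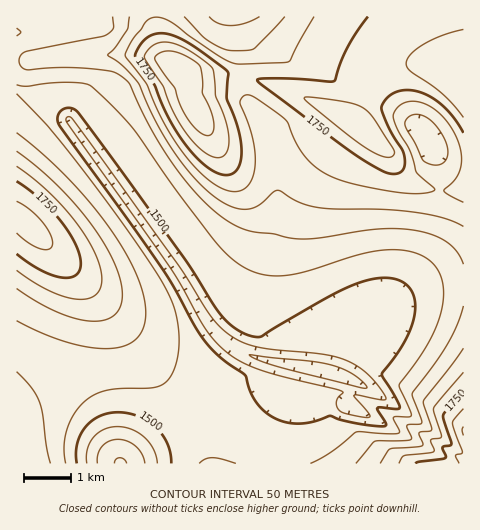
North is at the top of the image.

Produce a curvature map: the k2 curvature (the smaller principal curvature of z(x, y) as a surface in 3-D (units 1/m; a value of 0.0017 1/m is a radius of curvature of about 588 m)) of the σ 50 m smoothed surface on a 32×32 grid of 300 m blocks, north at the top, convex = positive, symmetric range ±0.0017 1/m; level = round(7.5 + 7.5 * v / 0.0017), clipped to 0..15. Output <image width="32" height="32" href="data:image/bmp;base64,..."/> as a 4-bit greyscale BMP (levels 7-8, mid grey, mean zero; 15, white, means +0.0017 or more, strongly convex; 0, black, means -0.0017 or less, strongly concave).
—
<image width="32" height="32" href="data:image/bmp;base64,Qk12AgAAAAAAAHYAAAAoAAAAIAAAACAAAAABAAQAAAAAAAACAAATCwAAEwsAABAAAAAAAAAAAAAAABEREQAiIiIAMzMzAERERABVVVUAZmZmAHd3dwCIiIgAmZmZAKqqqgC7u7sAzMzMAN3d3QDu7u4A////AHd3ZlVmd3d3d3d3d3d3dRN3d2ZmZ3d3d3d3d3d3dQMzd3d2Znd3d3d3d3d3dgJgWHd3d3d3d3d3d3d3ZBFiF3h3d3d3d3d3d3d3d2FlBHd3d3d3d3d3d3d3d3eFAWd3d3d3d3d3d3d3d3UwAWd3d3d3d3d3d3d3dhACRnd3d3d3d3d3d3d3d0BYiHd3d3d3d3d3d3d3d3QIiHd3d3d3d3d3d3d3d3dweHd3d3d3d3d3d3d3d3d4FYd3d3d3d3d3d3d4iHd3hgd3d3d3d3d3d3d4iIh3d3Bnd3d3d3d3d3d3iIiId3cid3d3d3d3d3d3d4iIiHd1B3d3d3d3d3d3d3eIiId3cGd3Z3d3d3d3d3d3iIh3dwR3dnd3d3d3d3d3d4iHd3QXd2Z3d3d3d3d3d3eId3dgd3Vnd3dnd3d3iHd3h3d3BXdld4h3Z4d3d2ZnZnd3cid3VniIdmeHd2aIVWZ3d1B3dVeIiHZoh2V4iFRmd3cGd2VoiIhld3VniHY2VndgR3dWeIiHZWVneIdjVVd3ZGd2VoiIdkV3d4h1VVZ3Zmd3dVd3ZmVXeIh2V3Znd3dmZlRmeIh1aIh2V4d3d3iId3dleImYZXd2Z4iId3eIiHd3ZniIh1VmZ4iIiIiId1Znd2Z3ZlRGd3eIiId3d3d3dmZWZ3dmd3d3eIiHd3d3"/>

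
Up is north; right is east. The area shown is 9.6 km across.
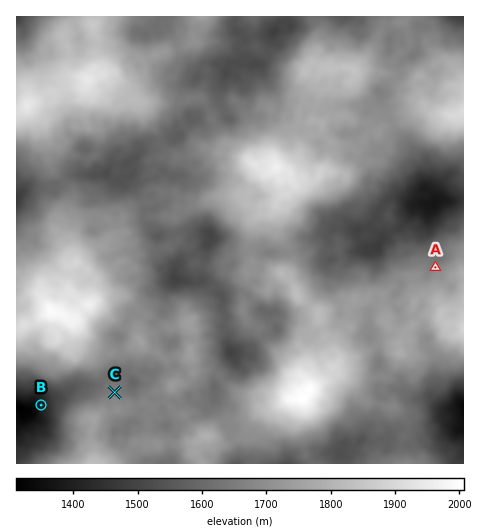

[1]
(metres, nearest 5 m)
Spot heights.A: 1670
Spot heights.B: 1395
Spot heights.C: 1660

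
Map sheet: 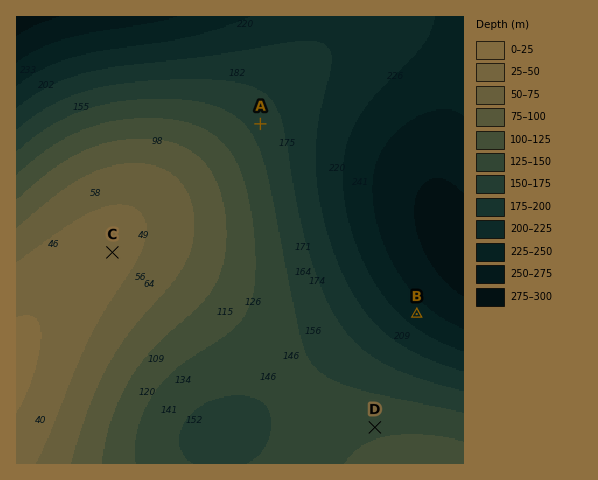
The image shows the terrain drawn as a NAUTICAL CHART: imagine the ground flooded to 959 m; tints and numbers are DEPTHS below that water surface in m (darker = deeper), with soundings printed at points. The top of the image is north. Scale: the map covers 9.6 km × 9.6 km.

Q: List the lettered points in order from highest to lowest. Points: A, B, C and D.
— C D A B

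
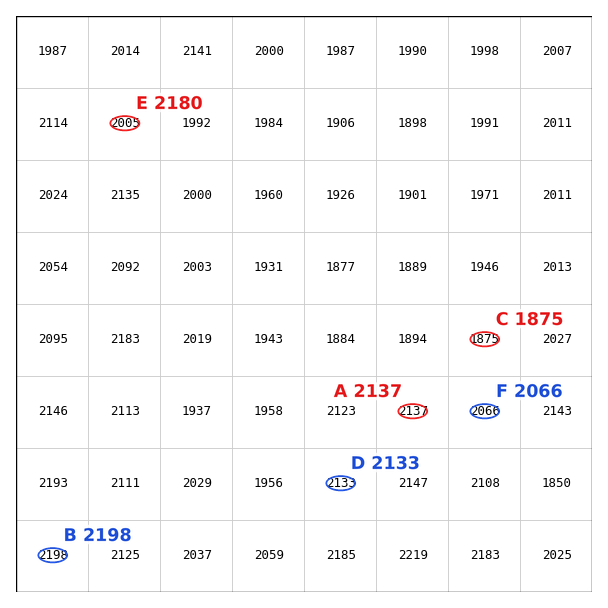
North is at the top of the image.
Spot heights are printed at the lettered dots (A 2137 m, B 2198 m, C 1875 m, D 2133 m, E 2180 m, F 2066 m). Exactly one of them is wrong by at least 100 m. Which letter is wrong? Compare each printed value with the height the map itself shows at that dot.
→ E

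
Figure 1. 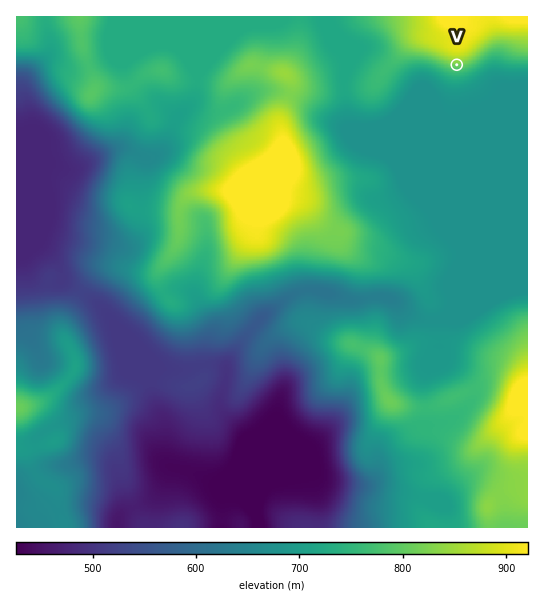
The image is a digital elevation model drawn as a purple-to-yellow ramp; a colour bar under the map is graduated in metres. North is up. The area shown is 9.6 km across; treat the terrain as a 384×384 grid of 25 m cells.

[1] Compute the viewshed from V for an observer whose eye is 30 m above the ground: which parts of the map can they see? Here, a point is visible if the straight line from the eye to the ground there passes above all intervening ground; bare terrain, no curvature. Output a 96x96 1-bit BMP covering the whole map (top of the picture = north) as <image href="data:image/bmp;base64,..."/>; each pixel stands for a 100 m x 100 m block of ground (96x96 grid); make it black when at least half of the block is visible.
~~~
<image width="96" height="96" href="data:image/bmp;base64,Qk2+BAAAAAAAAD4AAAAoAAAAYAAAAGAAAAABAAEAAAAAAIAEAAATCwAAEwsAAAIAAAAAAAAA////AAAAAAAAAAAAAAAAAAAAAAAAAAAAAAAAAAAAAAAAAAAAAAAAAAAAAAAAAAAAAAAAAAAAAAAAAAAAAAAAAAAAAAAAAAAAAAAAAAAAAAAAAAAAAAAAAAAAAAAAAAAAAAAAAAAAAAAAAAAAAAAAAAAAAAAAAAAAAAAAAAAAAAAAAAAAAAAAAAAAAAAAAAAAAAAAAAAAAAAAAAAAAAAAAAAAAAAAAAAAAAAAAAAAAAAAAAAAAAAAAAAAeAAAAAAAAAAAAAAAfAAAAAAAAAAAAAAAfgAAAAAAAAAAAAAAPwAAAAAAAAAAAAAAH4AAAAAAAAAAAAAAD8AAAAAAAAAAAAAAD+AAAAAAAAAAAAAAB/AAAAAAAAAAAAA8B/gAAAAAAAAAAAP/A/gAAAAAAAAAAAf/4/wAAAAAAAAAAAf//f8AAAAAAAAAAA////8AAAAAAAAAAA////8AAAAAAAAAAA////8AAAAAAAAAAAf///8AAAAAAAAAAAf///8AAAAAAAAAAA////8AAAAAAAAAAB////8AAAAAAAAAAH////8AAAAAAAAAA/////8AAAAAAAAAD/////8AAAAAAAAAD/////8AAAAAAAAAA/7///8AAAAAAAAAADw///8AAAAAAAAAAAAB//8AAAAAAAAAAAAB//8AAAAAAAAAAAAD//8AAAAAAAAAAAAH//8AAAAAAAAAAAAP//8AAAAAAAAAAAAP//8AAAAAAAAAAAAP//8AAAAAAAAAAAAP//8AAAAAAAAAAAAT//8AAAAAAAAAAAA///8AAAAAAAAAAD////8AAAAAAAAAAP////8AAAAAAAAAAf////8AAAAAAAAAA/////8AAAAAAAAAA/////8AAAAAAAAAB/////8AAAAAAAAAH/////8AAAAAAAAAP/////8AAAAAAAAAf/////8AAAAAAAAA//////8AAAAAAABw//////8AAAAAAAH///////8AAAAAAAH///////8AAAAAAAP///////8AAAAAAAP///////8AAAAAAAP///////8AAAAAAAP///////8AAAAAAAP///////8AAAAAAAD///////8AAAAAAAA///////8AAAAAAAA///////8AAAAAAAA///////8AAAAAAAA///////8AAAAAAAA///////8AAAAAAAA///////8AAAAAAAA///////8AAAAAAAB///////8AAAAAAAB/+P////8AAAAAAAB/8D////8AAAAAAAB/8D////8AAAAAAAB/8D////8AAAAAAAB/8D////8AAAAAAAAf8D////8AAAAAAAAP8D////8AAAAAAAAf+D////8AAAAAAAAf+B////8AAAAAAAA/+B////8AAAAAAAA//A////8AAAAAAAA//Af//P8AAAAAAA4//AH/+H8AAAAAAAc//AB/ED8ADAAAAAcP8AAYAD8ADgAAAAYP4AAAAB8ADwAAAAAPgAAAAB8AD/////APAAAAAB8AD/////+MAAAAAA8AD//////gAAAAAA8="/>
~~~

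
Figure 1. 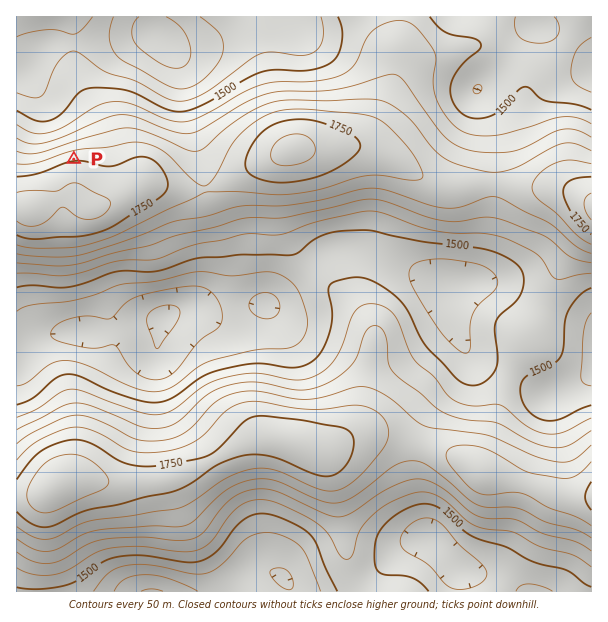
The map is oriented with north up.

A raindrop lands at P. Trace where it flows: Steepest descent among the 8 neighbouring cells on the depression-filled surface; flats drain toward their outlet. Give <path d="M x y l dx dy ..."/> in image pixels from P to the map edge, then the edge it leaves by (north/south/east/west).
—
<path d="M74 159l0-22-27-27-2-5-9-12-7-16-6 0-6-6"/>
exit: west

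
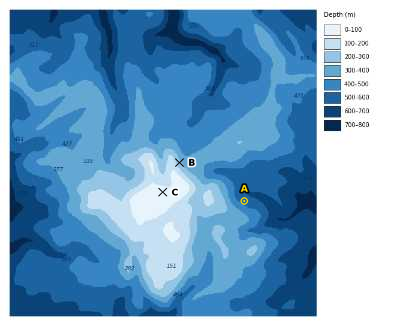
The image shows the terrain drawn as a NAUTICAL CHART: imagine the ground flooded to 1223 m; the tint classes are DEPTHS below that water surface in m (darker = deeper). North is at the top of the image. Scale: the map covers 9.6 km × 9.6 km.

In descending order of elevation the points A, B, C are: C B A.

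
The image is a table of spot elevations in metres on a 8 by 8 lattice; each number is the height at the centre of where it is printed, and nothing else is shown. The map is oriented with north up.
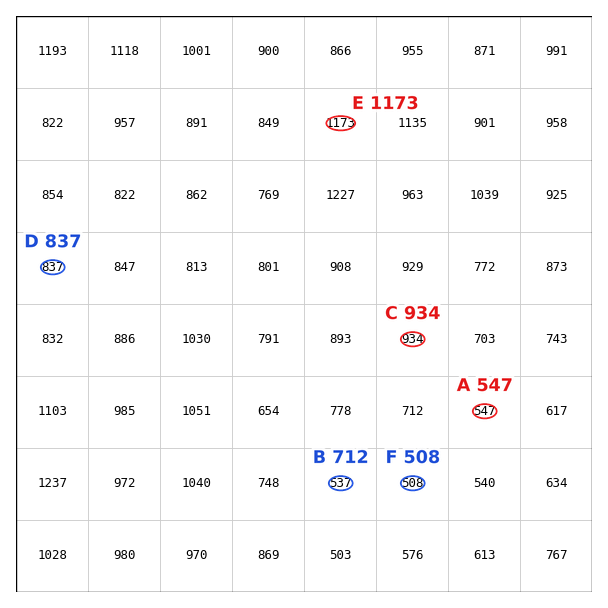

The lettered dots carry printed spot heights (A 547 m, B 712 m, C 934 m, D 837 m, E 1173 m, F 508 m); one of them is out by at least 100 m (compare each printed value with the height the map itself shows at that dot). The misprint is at B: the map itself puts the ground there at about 537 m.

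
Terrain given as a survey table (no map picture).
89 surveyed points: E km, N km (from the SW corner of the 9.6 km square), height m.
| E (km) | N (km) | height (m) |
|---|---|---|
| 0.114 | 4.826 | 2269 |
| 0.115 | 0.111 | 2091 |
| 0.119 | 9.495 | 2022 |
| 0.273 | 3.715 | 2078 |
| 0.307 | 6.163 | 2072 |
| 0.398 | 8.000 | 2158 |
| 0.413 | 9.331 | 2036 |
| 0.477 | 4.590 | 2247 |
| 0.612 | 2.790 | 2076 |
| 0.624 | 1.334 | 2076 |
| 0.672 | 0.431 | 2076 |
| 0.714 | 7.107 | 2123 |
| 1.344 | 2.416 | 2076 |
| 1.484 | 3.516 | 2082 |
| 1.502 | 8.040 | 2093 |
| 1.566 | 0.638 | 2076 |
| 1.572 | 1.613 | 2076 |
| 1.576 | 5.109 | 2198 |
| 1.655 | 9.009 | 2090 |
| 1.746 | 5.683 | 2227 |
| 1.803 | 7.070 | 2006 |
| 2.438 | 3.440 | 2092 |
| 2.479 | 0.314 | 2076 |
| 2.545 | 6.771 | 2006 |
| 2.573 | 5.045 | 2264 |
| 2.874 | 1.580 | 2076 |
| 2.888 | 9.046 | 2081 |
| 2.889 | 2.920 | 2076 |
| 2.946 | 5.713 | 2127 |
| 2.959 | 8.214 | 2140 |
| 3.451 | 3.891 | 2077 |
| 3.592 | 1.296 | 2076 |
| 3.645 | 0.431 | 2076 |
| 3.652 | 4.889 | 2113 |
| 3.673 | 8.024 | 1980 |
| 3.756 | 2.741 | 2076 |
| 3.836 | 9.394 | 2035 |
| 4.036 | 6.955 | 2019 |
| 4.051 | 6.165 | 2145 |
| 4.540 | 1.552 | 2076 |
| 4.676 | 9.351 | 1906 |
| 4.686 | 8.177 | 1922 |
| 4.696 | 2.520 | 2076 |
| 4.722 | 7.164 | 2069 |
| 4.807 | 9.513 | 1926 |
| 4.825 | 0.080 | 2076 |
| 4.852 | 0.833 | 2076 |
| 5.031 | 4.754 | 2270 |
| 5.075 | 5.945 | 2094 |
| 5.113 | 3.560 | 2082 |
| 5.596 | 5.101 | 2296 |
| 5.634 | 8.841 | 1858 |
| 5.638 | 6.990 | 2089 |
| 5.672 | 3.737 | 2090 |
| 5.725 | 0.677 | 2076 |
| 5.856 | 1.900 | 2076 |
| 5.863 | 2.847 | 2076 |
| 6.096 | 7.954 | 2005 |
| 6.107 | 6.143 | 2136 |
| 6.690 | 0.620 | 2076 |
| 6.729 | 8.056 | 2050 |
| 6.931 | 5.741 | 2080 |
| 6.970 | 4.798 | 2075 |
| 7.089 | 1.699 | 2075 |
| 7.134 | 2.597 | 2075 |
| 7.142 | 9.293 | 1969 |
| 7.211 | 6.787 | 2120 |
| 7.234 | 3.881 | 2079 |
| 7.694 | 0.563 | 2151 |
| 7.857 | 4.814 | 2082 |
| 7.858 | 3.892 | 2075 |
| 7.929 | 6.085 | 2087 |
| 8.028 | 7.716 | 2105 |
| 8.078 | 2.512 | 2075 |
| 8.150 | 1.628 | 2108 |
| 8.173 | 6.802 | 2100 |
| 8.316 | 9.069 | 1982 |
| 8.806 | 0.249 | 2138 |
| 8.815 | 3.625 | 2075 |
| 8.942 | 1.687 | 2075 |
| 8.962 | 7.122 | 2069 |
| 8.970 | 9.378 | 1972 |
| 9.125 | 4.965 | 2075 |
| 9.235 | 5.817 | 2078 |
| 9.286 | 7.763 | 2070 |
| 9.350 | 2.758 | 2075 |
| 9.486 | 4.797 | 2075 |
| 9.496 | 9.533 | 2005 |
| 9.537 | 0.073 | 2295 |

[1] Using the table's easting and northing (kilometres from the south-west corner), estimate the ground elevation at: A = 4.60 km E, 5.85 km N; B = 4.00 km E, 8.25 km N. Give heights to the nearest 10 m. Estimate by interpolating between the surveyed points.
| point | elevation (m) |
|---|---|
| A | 2130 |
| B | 1940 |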